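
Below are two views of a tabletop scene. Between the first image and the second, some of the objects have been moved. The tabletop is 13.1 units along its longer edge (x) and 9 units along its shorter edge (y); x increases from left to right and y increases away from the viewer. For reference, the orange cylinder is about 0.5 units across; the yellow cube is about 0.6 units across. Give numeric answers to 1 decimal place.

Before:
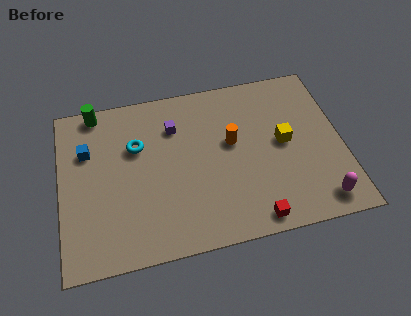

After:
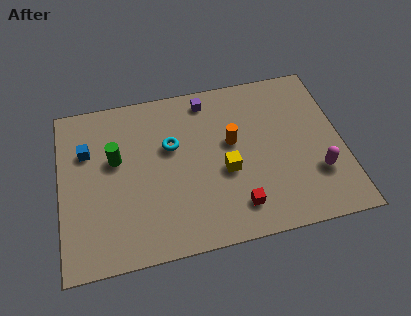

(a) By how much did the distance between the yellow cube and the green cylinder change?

-4.0

The distance was about 9.3 in the first image and 5.3 in the second, so they moved 4.0 units closer together.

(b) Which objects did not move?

the blue cube and the orange cylinder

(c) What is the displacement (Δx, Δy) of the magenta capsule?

(0.0, 1.5)

The magenta capsule started near (11.8, 1.2) and ended near (11.8, 2.7).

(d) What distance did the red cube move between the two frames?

1.1

From (8.7, 0.9) to (8.0, 1.7), the red cube covered √(0.7² + 0.8²) ≈ 1.1 units.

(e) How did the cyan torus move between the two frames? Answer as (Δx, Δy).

(1.6, -0.3)

The cyan torus was at about (3.6, 5.9) and moved to about (5.2, 5.6).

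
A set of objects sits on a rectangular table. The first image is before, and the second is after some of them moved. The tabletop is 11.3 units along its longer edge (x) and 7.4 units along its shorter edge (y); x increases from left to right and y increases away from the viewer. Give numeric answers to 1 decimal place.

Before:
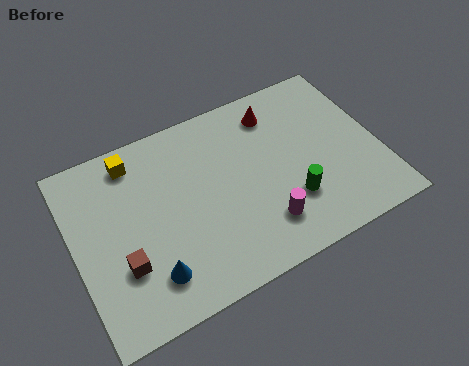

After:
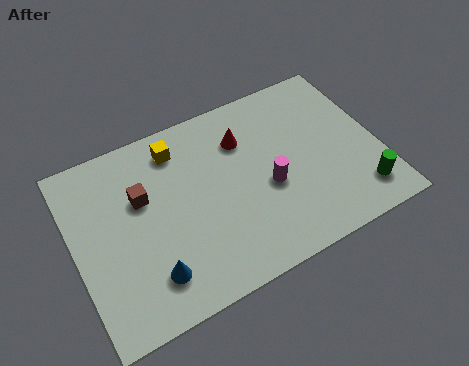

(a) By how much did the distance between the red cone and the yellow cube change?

-2.8

The distance was about 5.3 in the first image and 2.5 in the second, so they moved 2.8 units closer together.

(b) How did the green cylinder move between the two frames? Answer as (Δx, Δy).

(2.5, -0.8)

The green cylinder was at about (7.8, 2.2) and moved to about (10.3, 1.4).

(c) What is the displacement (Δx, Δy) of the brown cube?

(1.0, 2.3)

The brown cube started near (1.6, 2.4) and ended near (2.6, 4.7).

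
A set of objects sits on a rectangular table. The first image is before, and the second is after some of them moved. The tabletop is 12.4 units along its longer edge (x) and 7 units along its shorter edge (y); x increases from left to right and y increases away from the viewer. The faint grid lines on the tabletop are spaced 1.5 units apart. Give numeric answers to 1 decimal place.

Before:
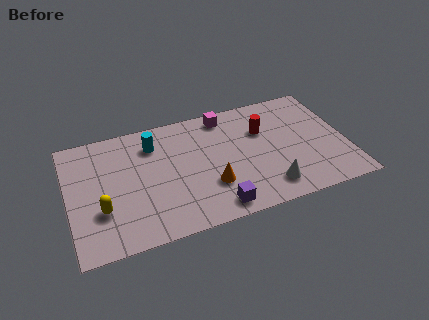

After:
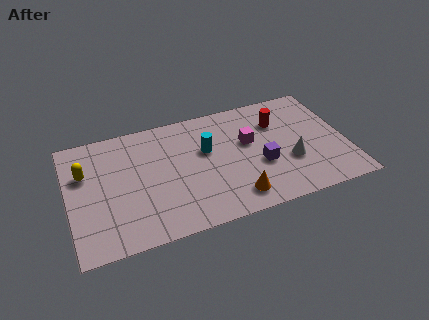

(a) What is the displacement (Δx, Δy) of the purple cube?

(2.2, 1.8)

From the two frames, the purple cube sits at roughly (6.3, 0.9) before and (8.5, 2.7) after.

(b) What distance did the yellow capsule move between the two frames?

2.4

From (1.4, 2.3) to (0.8, 4.6), the yellow capsule covered √(0.6² + 2.3²) ≈ 2.4 units.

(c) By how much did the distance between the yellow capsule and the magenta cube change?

+0.4

The distance was about 6.9 in the first image and 7.3 in the second, so they moved 0.4 units further apart.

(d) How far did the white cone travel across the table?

1.6

The white cone was near (8.7, 1.3) before and (9.8, 2.5) after, so it travelled √(1.1² + 1.2²) ≈ 1.6 units.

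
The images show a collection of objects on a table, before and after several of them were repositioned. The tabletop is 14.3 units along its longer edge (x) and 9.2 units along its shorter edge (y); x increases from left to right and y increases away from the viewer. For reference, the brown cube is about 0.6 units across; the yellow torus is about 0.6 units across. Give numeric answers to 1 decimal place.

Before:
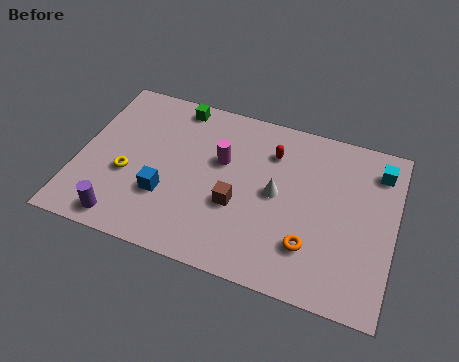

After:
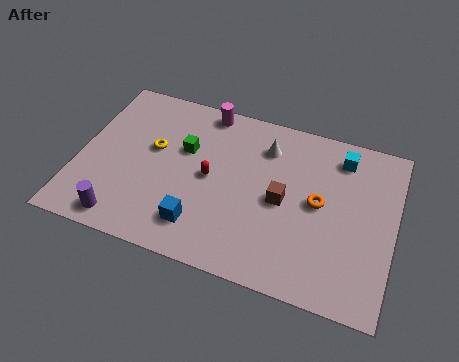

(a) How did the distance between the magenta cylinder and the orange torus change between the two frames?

+1.1

The distance was about 5.4 in the first image and 6.5 in the second, so they moved 1.1 units further apart.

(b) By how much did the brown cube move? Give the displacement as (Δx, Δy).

(2.0, 0.9)

From the two frames, the brown cube sits at roughly (7.3, 3.5) before and (9.3, 4.4) after.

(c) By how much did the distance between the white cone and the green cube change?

-2.2

The distance was about 6.0 in the first image and 3.8 in the second, so they moved 2.2 units closer together.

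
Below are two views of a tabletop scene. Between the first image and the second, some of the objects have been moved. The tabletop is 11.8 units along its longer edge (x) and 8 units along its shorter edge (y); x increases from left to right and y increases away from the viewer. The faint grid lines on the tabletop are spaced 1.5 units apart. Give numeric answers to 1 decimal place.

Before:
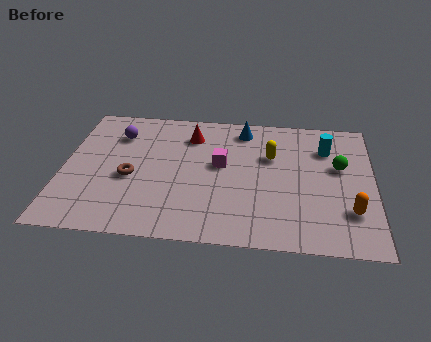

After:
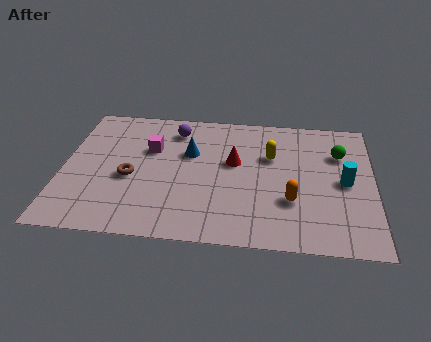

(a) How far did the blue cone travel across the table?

2.6

From (6.8, 6.8) to (4.8, 5.1), the blue cone covered √(2.0² + 1.7²) ≈ 2.6 units.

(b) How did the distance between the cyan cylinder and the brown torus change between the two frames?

+0.3

Before: roughly 7.8 units apart; after: 8.1. That's 0.3 units further apart.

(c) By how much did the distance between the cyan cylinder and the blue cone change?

+2.7

Before: roughly 3.3 units apart; after: 6.0. That's 2.7 units further apart.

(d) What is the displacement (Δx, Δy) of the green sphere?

(0.0, 0.8)

From the two frames, the green sphere sits at roughly (10.5, 4.8) before and (10.5, 5.6) after.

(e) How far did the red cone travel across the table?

2.3

From (4.8, 6.2) to (6.5, 4.7), the red cone covered √(1.7² + 1.5²) ≈ 2.3 units.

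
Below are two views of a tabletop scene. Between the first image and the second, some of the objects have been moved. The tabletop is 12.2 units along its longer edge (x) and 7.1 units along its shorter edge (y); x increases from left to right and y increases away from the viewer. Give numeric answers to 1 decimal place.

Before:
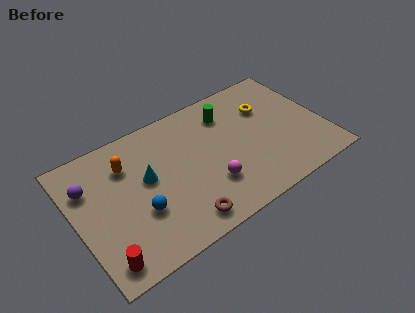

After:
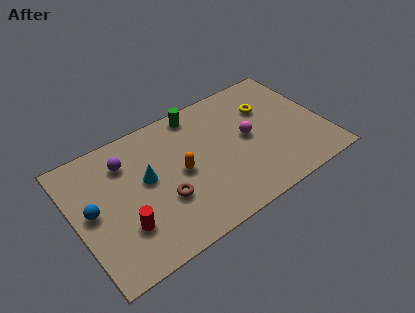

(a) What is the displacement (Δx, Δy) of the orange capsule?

(2.4, -1.7)

The orange capsule was at about (2.7, 5.2) and moved to about (5.1, 3.5).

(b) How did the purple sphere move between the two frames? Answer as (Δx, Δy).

(1.9, 0.4)

The purple sphere started near (0.8, 5.0) and ended near (2.7, 5.4).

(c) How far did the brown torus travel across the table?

1.6

From (4.7, 1.0) to (4.1, 2.5), the brown torus covered √(0.6² + 1.5²) ≈ 1.6 units.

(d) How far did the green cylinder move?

1.6

The green cylinder moved from about (7.8, 5.5) to (6.4, 6.3), a distance of √(1.4² + 0.8²) ≈ 1.6.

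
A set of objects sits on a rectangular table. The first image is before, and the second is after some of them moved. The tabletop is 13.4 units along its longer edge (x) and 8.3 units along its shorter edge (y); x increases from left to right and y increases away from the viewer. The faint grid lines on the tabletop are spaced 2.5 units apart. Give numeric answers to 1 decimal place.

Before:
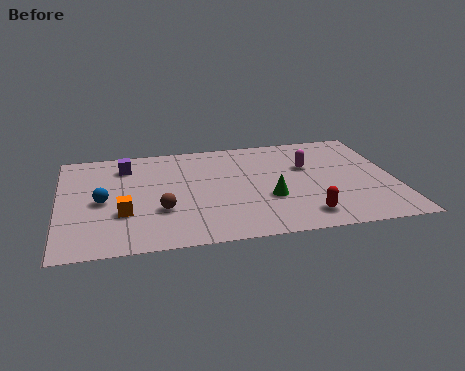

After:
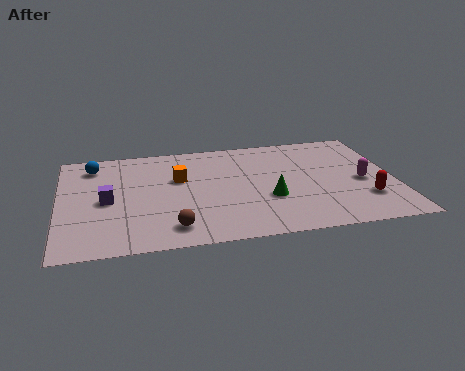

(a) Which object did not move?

the green cone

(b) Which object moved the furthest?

the orange cube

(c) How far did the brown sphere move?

1.5

The brown sphere moved from about (4.0, 2.8) to (4.4, 1.4), a distance of √(0.4² + 1.4²) ≈ 1.5.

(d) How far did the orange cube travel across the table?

3.3

The orange cube moved from about (2.5, 2.8) to (4.8, 5.2), a distance of √(2.3² + 2.4²) ≈ 3.3.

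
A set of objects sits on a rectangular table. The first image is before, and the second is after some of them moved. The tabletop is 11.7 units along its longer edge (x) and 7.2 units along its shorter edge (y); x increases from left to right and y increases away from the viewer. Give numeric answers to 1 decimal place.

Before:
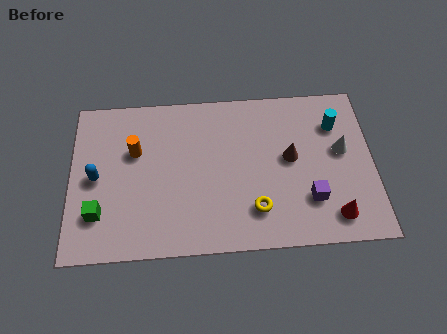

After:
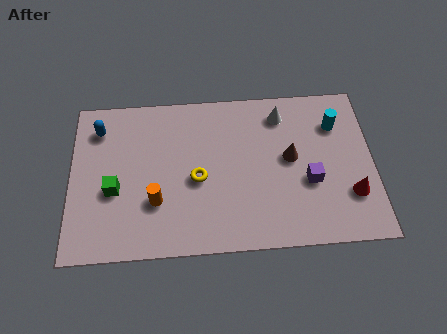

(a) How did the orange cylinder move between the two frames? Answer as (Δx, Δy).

(0.8, -2.3)

From the two frames, the orange cylinder sits at roughly (2.5, 4.6) before and (3.3, 2.3) after.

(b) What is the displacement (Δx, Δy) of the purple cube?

(0.0, 0.8)

The purple cube started near (9.2, 2.0) and ended near (9.2, 2.8).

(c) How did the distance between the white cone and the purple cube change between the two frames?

+0.8

The distance was about 2.5 in the first image and 3.3 in the second, so they moved 0.8 units further apart.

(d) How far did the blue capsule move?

2.2

The blue capsule moved from about (1.0, 3.5) to (1.1, 5.7), a distance of √(0.1² + 2.2²) ≈ 2.2.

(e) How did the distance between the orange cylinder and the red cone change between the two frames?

-0.8

The distance was about 8.3 in the first image and 7.5 in the second, so they moved 0.8 units closer together.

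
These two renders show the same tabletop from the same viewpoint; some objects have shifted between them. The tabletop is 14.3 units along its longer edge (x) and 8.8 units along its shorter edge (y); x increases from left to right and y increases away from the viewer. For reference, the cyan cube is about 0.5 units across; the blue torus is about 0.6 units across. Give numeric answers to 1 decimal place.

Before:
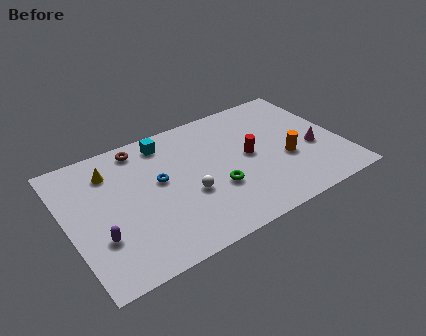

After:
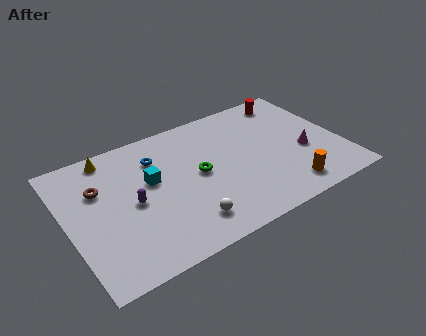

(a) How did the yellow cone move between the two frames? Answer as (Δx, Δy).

(0.1, 1.0)

The yellow cone was at about (2.5, 6.8) and moved to about (2.6, 7.8).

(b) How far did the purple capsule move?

2.4

From (1.4, 2.8) to (3.3, 4.2), the purple capsule covered √(1.9² + 1.4²) ≈ 2.4 units.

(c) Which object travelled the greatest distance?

the red cylinder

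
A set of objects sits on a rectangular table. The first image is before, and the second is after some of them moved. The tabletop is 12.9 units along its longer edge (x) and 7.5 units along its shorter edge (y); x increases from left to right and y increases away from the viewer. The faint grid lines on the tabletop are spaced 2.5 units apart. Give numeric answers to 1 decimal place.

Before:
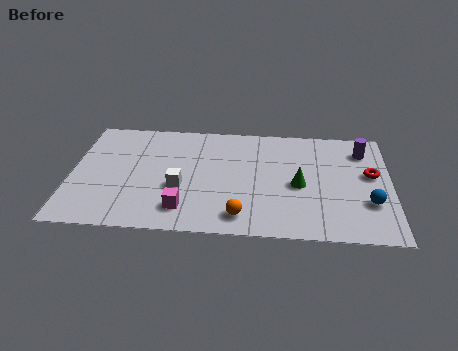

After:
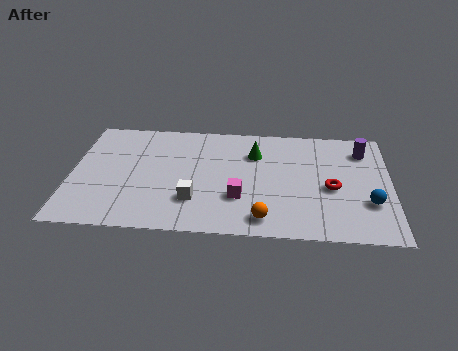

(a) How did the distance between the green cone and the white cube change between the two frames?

-0.7

They were about 4.8 units apart before and 4.1 after — 0.7 units closer together.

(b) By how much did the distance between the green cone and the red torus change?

+0.7

The distance was about 3.0 in the first image and 3.7 in the second, so they moved 0.7 units further apart.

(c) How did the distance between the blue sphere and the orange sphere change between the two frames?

-0.8

Before: roughly 5.2 units apart; after: 4.4. That's 0.8 units closer together.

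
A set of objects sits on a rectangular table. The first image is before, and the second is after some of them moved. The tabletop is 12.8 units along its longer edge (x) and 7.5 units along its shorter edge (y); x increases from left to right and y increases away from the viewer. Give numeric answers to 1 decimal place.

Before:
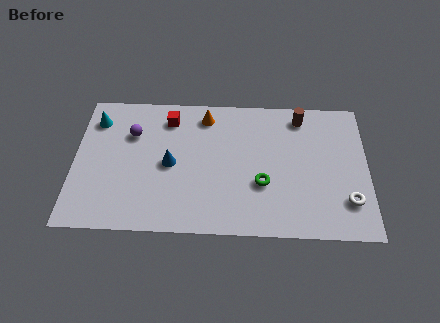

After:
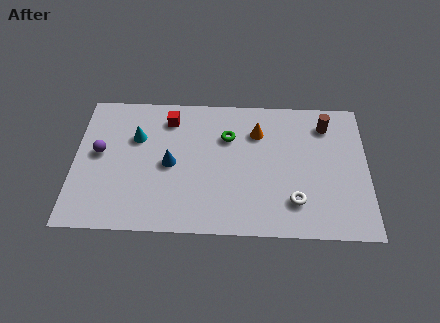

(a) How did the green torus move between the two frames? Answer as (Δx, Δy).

(-1.5, 2.5)

The green torus started near (8.2, 2.7) and ended near (6.7, 5.2).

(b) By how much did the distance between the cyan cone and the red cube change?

-1.4

They were about 3.2 units apart before and 1.8 after — 1.4 units closer together.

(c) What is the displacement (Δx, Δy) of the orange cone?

(2.3, -0.8)

From the two frames, the orange cone sits at roughly (5.7, 6.3) before and (8.0, 5.5) after.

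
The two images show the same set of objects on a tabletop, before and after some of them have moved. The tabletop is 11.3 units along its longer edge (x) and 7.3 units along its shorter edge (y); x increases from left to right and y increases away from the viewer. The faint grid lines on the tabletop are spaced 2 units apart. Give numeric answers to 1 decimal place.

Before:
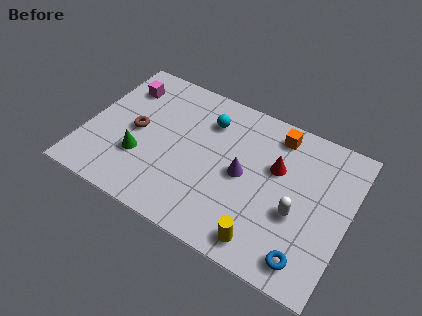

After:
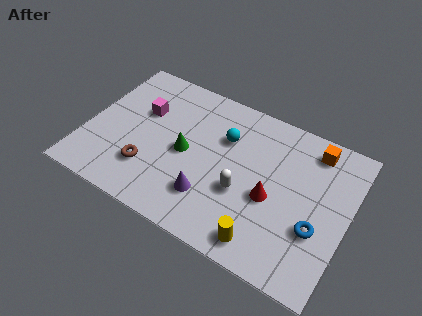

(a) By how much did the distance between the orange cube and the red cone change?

+1.8

The distance was about 1.6 in the first image and 3.4 in the second, so they moved 1.8 units further apart.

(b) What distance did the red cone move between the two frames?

1.5

From (8.1, 4.6) to (8.1, 3.1), the red cone covered √(0.0² + 1.5²) ≈ 1.5 units.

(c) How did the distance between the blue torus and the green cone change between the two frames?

-1.6

They were about 7.5 units apart before and 5.9 after — 1.6 units closer together.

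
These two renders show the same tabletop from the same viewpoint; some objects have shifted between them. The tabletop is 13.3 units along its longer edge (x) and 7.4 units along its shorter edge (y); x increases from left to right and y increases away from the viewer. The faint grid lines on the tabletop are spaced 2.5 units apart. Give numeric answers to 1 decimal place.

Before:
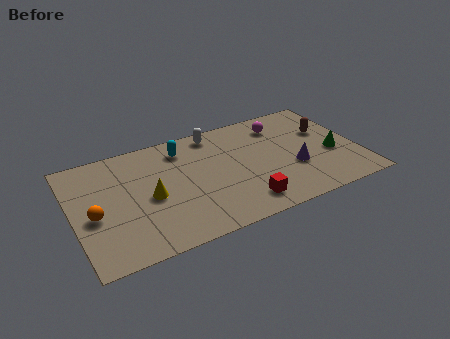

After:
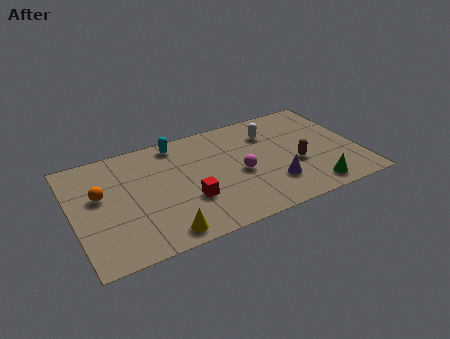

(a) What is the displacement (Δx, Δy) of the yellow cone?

(0.3, -2.5)

From the two frames, the yellow cone sits at roughly (3.5, 3.4) before and (3.8, 0.9) after.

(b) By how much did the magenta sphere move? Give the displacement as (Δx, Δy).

(-2.3, -2.6)

The magenta sphere started near (10.0, 5.9) and ended near (7.7, 3.3).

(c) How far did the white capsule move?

2.7

From (6.9, 6.5) to (9.4, 5.5), the white capsule covered √(2.5² + 1.0²) ≈ 2.7 units.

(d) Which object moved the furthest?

the magenta sphere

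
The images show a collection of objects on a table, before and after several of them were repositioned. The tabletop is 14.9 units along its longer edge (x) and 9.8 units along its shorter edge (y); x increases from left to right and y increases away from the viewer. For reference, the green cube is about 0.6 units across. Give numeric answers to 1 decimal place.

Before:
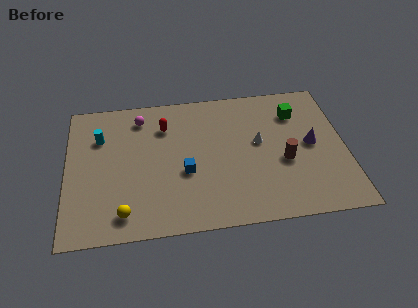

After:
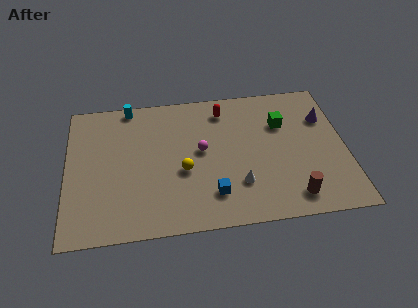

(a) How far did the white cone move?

3.0

The white cone was near (10.3, 5.5) before and (9.1, 2.7) after, so it travelled √(1.2² + 2.8²) ≈ 3.0 units.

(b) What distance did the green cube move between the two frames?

1.1

The green cube was near (12.4, 7.4) before and (11.6, 6.7) after, so it travelled √(0.8² + 0.7²) ≈ 1.1 units.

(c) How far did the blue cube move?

2.2

The blue cube was near (6.3, 3.9) before and (7.7, 2.2) after, so it travelled √(1.4² + 1.7²) ≈ 2.2 units.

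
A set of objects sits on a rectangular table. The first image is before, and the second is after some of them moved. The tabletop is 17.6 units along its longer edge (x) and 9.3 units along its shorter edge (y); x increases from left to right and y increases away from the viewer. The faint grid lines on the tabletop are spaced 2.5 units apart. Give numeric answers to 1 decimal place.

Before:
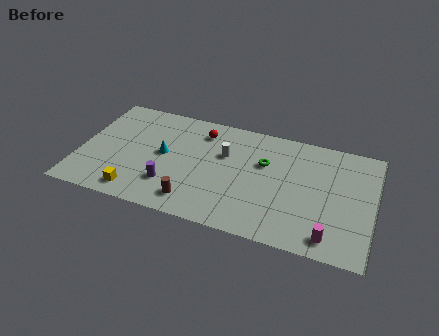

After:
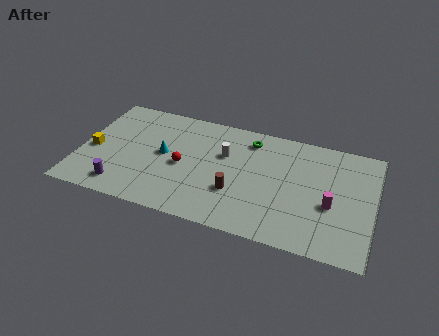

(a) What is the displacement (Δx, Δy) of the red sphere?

(-0.9, -3.2)

From the two frames, the red sphere sits at roughly (7.1, 7.5) before and (6.2, 4.3) after.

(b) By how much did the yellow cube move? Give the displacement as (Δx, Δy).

(-2.9, 2.8)

From the two frames, the yellow cube sits at roughly (3.7, 1.3) before and (0.8, 4.1) after.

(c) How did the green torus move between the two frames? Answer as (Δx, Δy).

(-1.0, 1.7)

The green torus started near (11.0, 6.0) and ended near (10.0, 7.7).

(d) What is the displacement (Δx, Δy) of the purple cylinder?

(-2.8, -1.0)

The purple cylinder started near (5.6, 2.5) and ended near (2.8, 1.5).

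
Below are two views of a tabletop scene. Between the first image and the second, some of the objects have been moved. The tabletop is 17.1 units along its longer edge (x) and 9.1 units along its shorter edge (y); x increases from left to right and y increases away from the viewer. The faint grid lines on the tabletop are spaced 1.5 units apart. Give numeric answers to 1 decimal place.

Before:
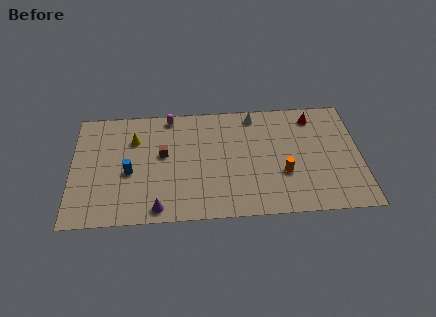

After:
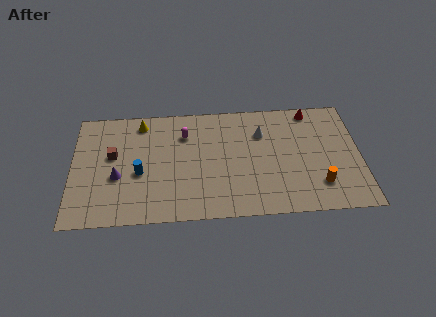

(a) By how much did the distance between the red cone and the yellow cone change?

-0.6

The distance was about 10.8 in the first image and 10.2 in the second, so they moved 0.6 units closer together.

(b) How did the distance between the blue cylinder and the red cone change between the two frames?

-0.4

The distance was about 11.6 in the first image and 11.2 in the second, so they moved 0.4 units closer together.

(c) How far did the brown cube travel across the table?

3.0

From (5.4, 5.2) to (2.4, 5.3), the brown cube covered √(3.0² + 0.1²) ≈ 3.0 units.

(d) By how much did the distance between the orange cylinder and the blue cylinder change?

+1.6

They were about 9.1 units apart before and 10.7 after — 1.6 units further apart.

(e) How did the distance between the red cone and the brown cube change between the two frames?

+2.9

Before: roughly 9.3 units apart; after: 12.2. That's 2.9 units further apart.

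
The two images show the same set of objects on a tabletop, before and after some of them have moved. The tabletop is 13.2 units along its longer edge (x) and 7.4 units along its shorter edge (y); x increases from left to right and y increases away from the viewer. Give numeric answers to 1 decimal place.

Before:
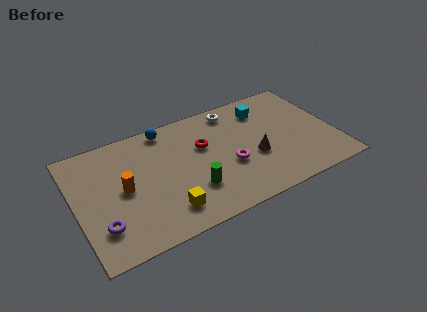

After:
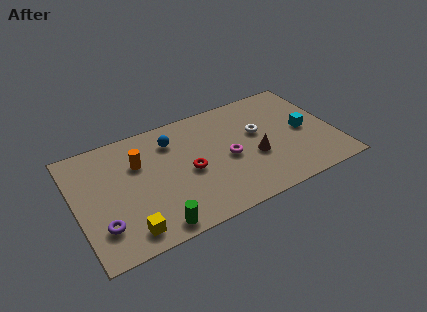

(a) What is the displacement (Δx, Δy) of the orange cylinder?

(0.9, 1.3)

From the two frames, the orange cylinder sits at roughly (2.4, 3.7) before and (3.3, 5.0) after.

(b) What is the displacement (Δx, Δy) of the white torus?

(1.0, -2.0)

The white torus started near (8.4, 6.4) and ended near (9.4, 4.4).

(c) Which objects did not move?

the purple torus and the brown cone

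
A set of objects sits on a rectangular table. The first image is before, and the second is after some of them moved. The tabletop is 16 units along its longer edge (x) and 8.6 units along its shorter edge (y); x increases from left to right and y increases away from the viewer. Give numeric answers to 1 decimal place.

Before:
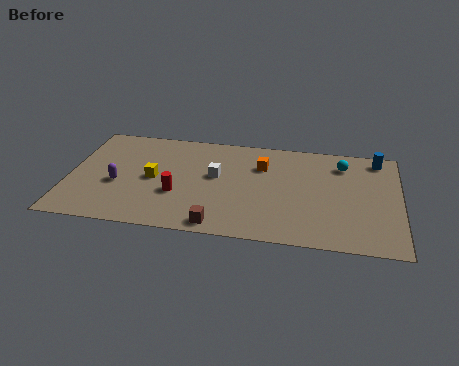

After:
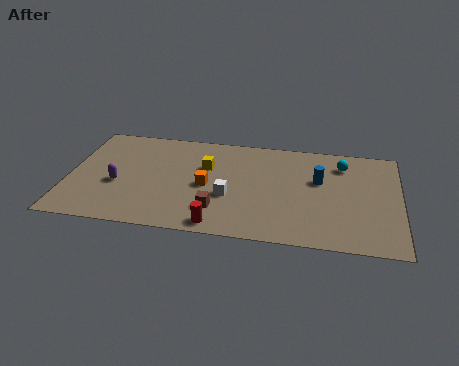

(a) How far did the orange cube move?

3.3

The orange cube moved from about (9.3, 6.1) to (6.7, 4.0), a distance of √(2.6² + 2.1²) ≈ 3.3.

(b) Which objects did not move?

the purple capsule and the cyan sphere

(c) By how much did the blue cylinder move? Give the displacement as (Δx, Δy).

(-2.8, -2.2)

The blue cylinder started near (14.9, 7.5) and ended near (12.1, 5.3).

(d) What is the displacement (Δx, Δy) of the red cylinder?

(2.1, -2.2)

From the two frames, the red cylinder sits at roughly (5.3, 3.1) before and (7.4, 0.9) after.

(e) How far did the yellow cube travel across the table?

2.9

The yellow cube was near (4.1, 4.2) before and (6.6, 5.6) after, so it travelled √(2.5² + 1.4²) ≈ 2.9 units.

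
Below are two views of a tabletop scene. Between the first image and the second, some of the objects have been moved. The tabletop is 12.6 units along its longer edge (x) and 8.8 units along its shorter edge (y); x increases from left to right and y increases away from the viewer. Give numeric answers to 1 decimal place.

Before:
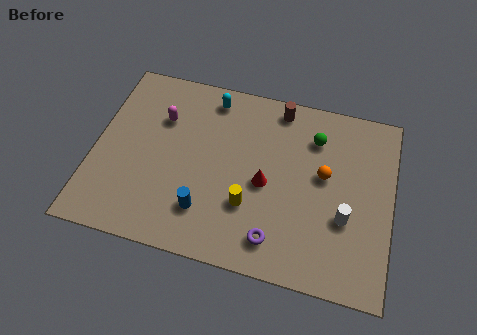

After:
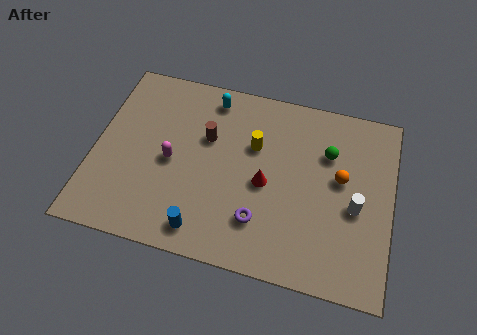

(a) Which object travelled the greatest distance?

the brown cylinder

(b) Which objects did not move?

the cyan capsule and the red cone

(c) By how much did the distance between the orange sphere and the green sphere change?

-0.5

Before: roughly 1.8 units apart; after: 1.3. That's 0.5 units closer together.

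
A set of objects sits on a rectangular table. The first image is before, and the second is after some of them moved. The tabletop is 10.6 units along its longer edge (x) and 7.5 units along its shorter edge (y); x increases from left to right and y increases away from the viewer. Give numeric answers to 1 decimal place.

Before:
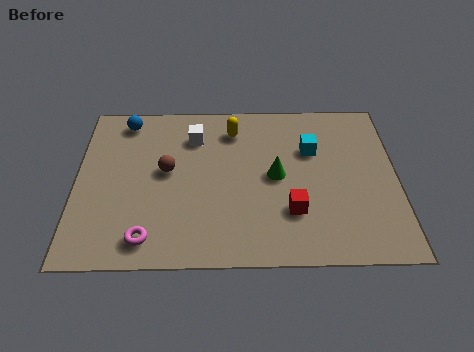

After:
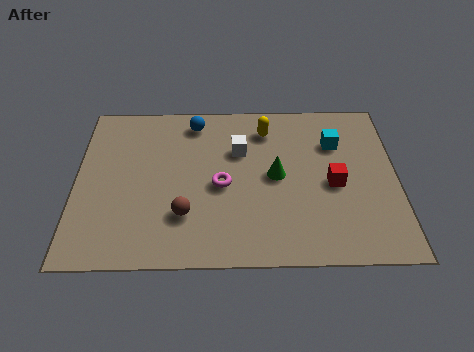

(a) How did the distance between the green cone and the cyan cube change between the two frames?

+0.8

Before: roughly 1.7 units apart; after: 2.5. That's 0.8 units further apart.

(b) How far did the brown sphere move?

2.1

The brown sphere was near (3.0, 4.1) before and (3.6, 2.1) after, so it travelled √(0.6² + 2.0²) ≈ 2.1 units.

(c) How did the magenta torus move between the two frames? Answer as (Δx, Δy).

(2.4, 2.3)

The magenta torus started near (2.4, 1.1) and ended near (4.8, 3.4).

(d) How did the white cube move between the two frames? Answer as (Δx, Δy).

(1.5, -0.7)

The white cube was at about (3.9, 5.7) and moved to about (5.4, 5.0).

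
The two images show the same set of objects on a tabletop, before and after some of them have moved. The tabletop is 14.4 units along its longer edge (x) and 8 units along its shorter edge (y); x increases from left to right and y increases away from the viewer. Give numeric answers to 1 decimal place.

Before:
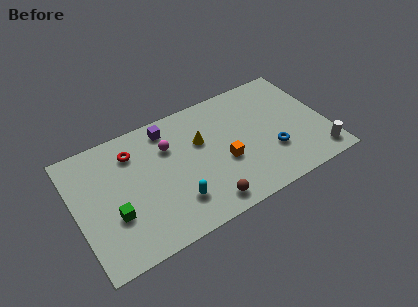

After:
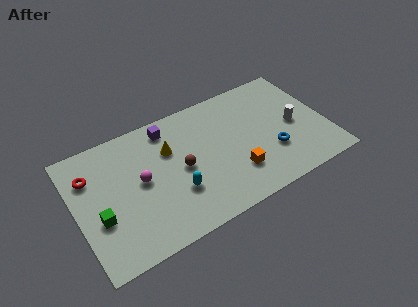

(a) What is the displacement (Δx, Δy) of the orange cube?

(0.5, -1.0)

From the two frames, the orange cube sits at roughly (8.4, 3.2) before and (8.9, 2.2) after.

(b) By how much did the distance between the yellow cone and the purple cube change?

-1.0

Before: roughly 2.4 units apart; after: 1.4. That's 1.0 units closer together.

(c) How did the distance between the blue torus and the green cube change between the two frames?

+0.8

The distance was about 9.1 in the first image and 9.9 in the second, so they moved 0.8 units further apart.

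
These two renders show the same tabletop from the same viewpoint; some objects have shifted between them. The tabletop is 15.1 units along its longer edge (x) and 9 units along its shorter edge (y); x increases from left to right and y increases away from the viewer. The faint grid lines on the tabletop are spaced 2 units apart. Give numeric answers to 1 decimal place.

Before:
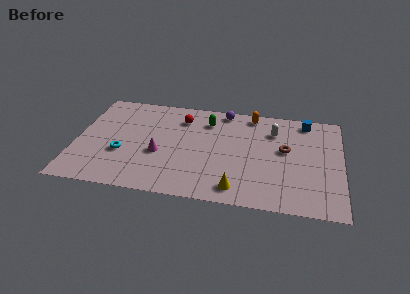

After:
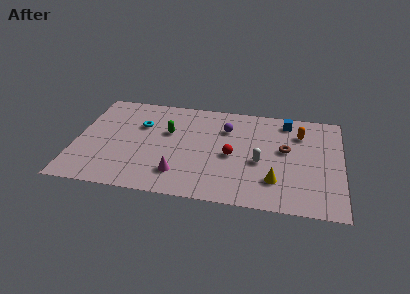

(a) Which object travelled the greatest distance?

the red sphere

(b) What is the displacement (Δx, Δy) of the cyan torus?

(0.9, 2.7)

The cyan torus started near (2.7, 3.3) and ended near (3.6, 6.0).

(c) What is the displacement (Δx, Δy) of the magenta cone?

(1.2, -1.6)

The magenta cone was at about (4.8, 3.6) and moved to about (6.0, 2.0).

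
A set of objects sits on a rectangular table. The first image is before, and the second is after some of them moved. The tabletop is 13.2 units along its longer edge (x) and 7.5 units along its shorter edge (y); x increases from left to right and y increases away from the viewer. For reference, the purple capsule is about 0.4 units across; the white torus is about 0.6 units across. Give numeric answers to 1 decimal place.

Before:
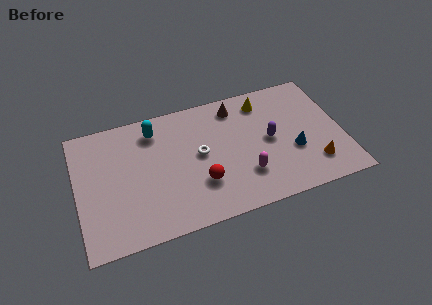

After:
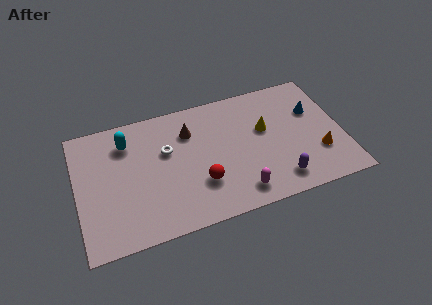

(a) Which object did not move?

the red sphere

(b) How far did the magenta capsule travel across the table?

1.0

From (8.2, 2.1) to (7.8, 1.2), the magenta capsule covered √(0.4² + 0.9²) ≈ 1.0 units.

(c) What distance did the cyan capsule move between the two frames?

1.4

The cyan capsule was near (4.0, 6.1) before and (2.6, 5.8) after, so it travelled √(1.4² + 0.3²) ≈ 1.4 units.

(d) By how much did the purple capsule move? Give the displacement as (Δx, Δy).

(0.2, -2.5)

The purple capsule started near (9.6, 3.8) and ended near (9.8, 1.3).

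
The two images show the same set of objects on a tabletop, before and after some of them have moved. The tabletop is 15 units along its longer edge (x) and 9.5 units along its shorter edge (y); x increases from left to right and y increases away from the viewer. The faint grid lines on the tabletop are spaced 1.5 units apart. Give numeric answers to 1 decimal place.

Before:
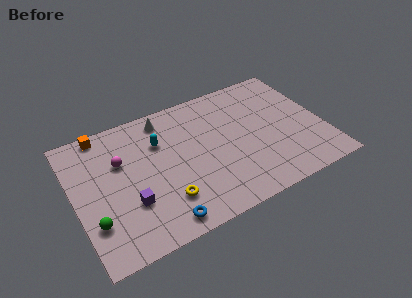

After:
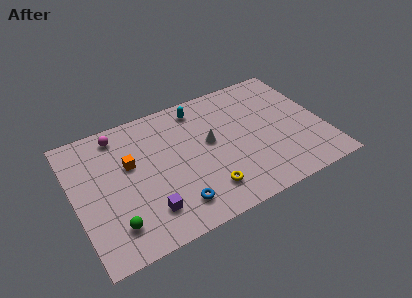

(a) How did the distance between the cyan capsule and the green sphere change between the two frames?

+2.6

The distance was about 5.9 in the first image and 8.5 in the second, so they moved 2.6 units further apart.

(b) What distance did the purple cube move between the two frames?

1.3

The purple cube was near (3.1, 3.1) before and (4.0, 2.1) after, so it travelled √(0.9² + 1.0²) ≈ 1.3 units.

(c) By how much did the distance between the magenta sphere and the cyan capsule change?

+2.5

Before: roughly 2.4 units apart; after: 4.9. That's 2.5 units further apart.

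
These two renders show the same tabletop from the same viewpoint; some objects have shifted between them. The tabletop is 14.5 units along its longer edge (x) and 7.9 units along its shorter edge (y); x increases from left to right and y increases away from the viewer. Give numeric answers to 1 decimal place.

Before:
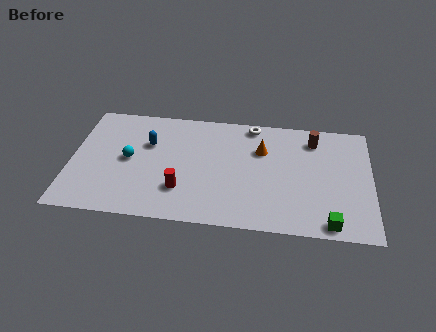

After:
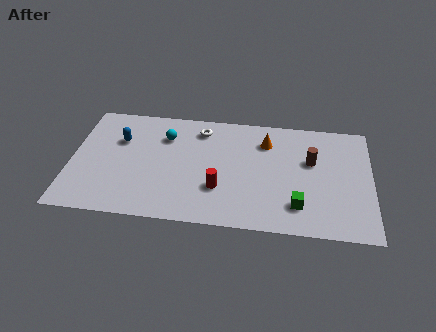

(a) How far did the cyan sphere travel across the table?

2.5

The cyan sphere was near (2.8, 4.0) before and (4.5, 5.8) after, so it travelled √(1.7² + 1.8²) ≈ 2.5 units.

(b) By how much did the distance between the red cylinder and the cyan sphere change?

+1.1

They were about 3.2 units apart before and 4.3 after — 1.1 units further apart.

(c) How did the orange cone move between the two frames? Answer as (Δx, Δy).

(0.2, 0.6)

From the two frames, the orange cone sits at roughly (9.2, 5.4) before and (9.4, 6.0) after.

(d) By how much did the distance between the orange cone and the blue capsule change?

+1.6

They were about 5.5 units apart before and 7.1 after — 1.6 units further apart.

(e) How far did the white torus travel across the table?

2.6

The white torus moved from about (8.7, 7.1) to (6.2, 6.5), a distance of √(2.5² + 0.6²) ≈ 2.6.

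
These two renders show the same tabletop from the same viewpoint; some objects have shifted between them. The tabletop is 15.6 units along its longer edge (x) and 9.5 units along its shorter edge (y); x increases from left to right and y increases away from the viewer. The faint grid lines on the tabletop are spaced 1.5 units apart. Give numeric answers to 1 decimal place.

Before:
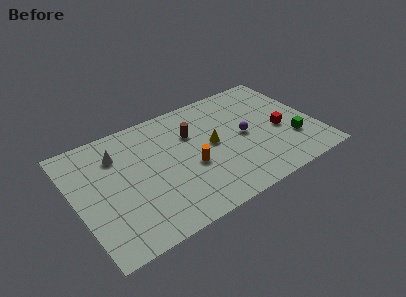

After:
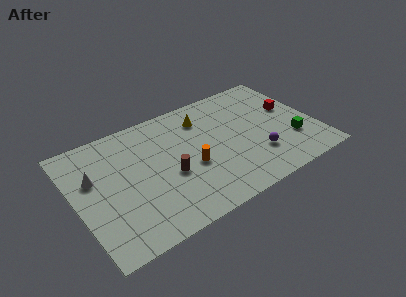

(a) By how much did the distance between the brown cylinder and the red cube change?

+2.6

Before: roughly 6.0 units apart; after: 8.6. That's 2.6 units further apart.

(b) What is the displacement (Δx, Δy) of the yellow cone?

(-0.2, 2.4)

The yellow cone was at about (8.9, 5.0) and moved to about (8.7, 7.4).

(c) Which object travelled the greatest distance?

the brown cylinder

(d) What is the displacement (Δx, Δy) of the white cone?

(-1.7, -1.1)

The white cone was at about (3.0, 7.1) and moved to about (1.3, 6.0).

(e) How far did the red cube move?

1.8

The red cube was near (13.3, 4.1) before and (14.3, 5.6) after, so it travelled √(1.0² + 1.5²) ≈ 1.8 units.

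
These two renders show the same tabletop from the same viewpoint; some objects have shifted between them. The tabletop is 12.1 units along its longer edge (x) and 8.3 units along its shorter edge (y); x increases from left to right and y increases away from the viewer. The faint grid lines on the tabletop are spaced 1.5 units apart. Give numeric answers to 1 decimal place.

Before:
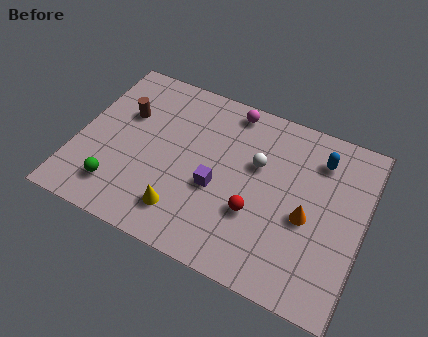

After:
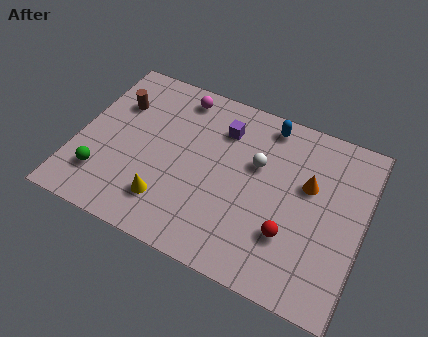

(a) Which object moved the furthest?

the purple cube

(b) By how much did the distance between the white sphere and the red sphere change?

+0.9

Before: roughly 2.3 units apart; after: 3.2. That's 0.9 units further apart.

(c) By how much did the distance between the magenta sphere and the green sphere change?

-1.2

They were about 7.0 units apart before and 5.8 after — 1.2 units closer together.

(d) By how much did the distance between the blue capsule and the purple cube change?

-3.0

They were about 5.1 units apart before and 2.1 after — 3.0 units closer together.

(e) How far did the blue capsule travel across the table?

2.4

The blue capsule was near (10.0, 6.5) before and (7.7, 7.3) after, so it travelled √(2.3² + 0.8²) ≈ 2.4 units.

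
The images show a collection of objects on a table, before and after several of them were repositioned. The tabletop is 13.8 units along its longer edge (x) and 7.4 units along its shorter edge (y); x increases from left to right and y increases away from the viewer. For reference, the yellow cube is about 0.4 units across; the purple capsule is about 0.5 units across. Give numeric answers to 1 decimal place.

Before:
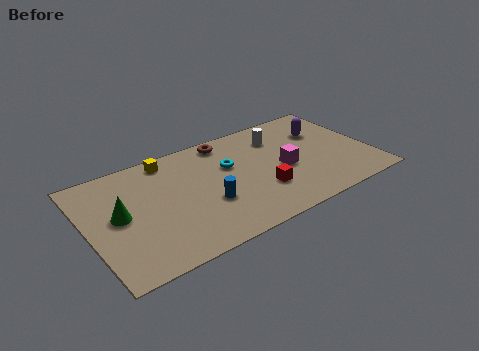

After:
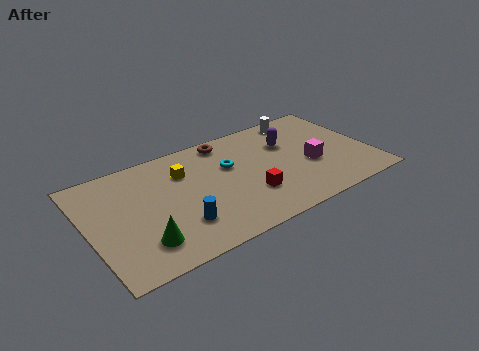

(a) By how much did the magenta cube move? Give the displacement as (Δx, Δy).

(1.3, -0.3)

The magenta cube started near (9.5, 3.3) and ended near (10.8, 3.0).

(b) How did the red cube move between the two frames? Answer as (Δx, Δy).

(-0.6, 0.0)

The red cube started near (8.2, 2.3) and ended near (7.6, 2.3).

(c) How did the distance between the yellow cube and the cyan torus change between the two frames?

-1.0

They were about 3.3 units apart before and 2.3 after — 1.0 units closer together.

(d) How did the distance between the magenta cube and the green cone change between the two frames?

+0.6

Before: roughly 8.0 units apart; after: 8.6. That's 0.6 units further apart.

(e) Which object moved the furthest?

the green cone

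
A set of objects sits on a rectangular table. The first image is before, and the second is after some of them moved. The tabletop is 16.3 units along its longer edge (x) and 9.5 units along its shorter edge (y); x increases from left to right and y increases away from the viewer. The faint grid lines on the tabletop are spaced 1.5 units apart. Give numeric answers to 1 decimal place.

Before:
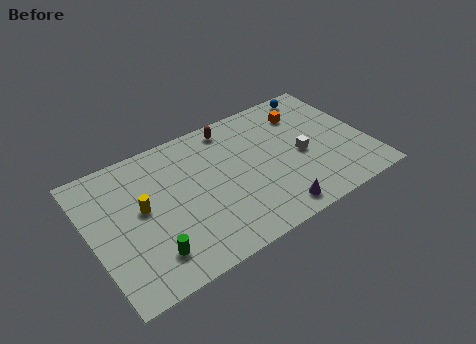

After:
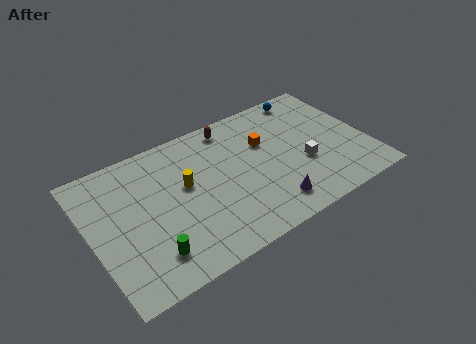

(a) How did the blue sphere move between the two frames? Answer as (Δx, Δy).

(-0.6, 0.0)

The blue sphere was at about (14.2, 8.5) and moved to about (13.6, 8.5).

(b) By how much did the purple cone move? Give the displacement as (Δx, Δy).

(-0.1, 0.5)

The purple cone started near (10.1, 1.2) and ended near (10.0, 1.7).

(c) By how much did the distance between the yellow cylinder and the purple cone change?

-2.3

Before: roughly 8.1 units apart; after: 5.8. That's 2.3 units closer together.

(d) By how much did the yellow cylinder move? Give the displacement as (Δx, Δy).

(2.6, 0.3)

The yellow cylinder started near (3.0, 5.2) and ended near (5.6, 5.5).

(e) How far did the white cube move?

0.7

The white cube was near (12.4, 4.3) before and (12.4, 3.6) after, so it travelled √(0.0² + 0.7²) ≈ 0.7 units.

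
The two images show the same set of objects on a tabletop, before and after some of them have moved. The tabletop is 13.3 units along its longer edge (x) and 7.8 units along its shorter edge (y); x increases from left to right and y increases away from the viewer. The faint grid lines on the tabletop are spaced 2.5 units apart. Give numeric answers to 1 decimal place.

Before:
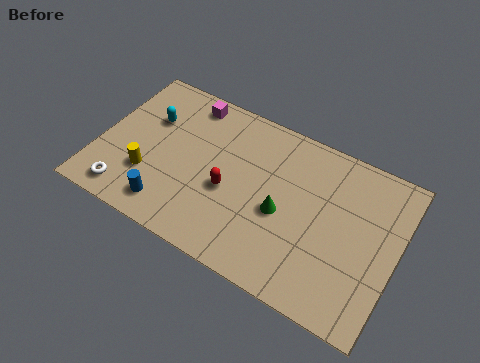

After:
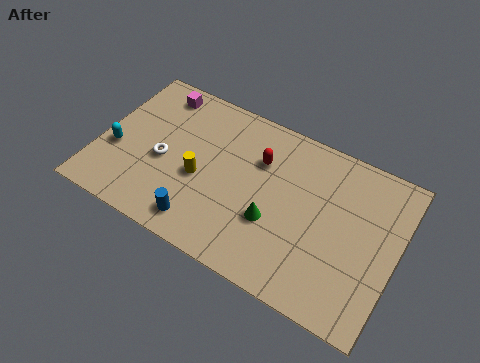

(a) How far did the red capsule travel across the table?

2.4

From (5.9, 3.3) to (7.0, 5.4), the red capsule covered √(1.1² + 2.1²) ≈ 2.4 units.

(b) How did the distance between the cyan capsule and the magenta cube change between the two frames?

+1.7

Before: roughly 2.2 units apart; after: 3.9. That's 1.7 units further apart.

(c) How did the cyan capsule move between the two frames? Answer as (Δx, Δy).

(-1.2, -2.2)

From the two frames, the cyan capsule sits at roughly (2.0, 5.2) before and (0.8, 3.0) after.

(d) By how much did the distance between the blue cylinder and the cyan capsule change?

+0.4

The distance was about 4.2 in the first image and 4.6 in the second, so they moved 0.4 units further apart.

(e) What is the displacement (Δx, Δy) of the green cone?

(-0.3, -0.6)

The green cone was at about (8.3, 3.4) and moved to about (8.0, 2.8).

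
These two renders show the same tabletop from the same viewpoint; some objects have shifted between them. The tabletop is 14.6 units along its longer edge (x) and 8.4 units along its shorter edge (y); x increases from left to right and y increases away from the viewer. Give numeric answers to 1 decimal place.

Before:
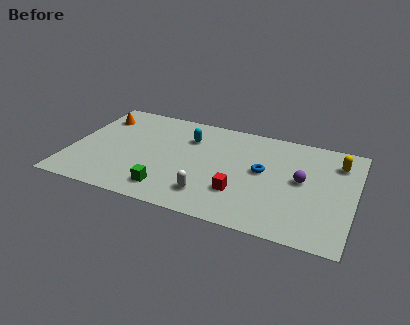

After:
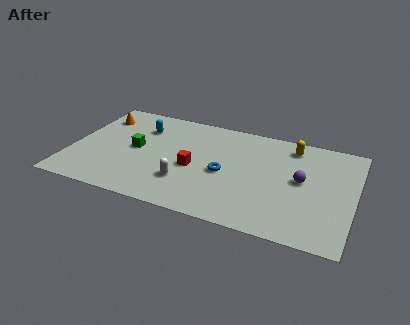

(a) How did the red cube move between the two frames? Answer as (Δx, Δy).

(-2.5, 1.2)

From the two frames, the red cube sits at roughly (8.9, 2.5) before and (6.4, 3.7) after.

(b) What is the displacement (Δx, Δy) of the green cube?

(-2.0, 2.8)

From the two frames, the green cube sits at roughly (5.3, 1.5) before and (3.3, 4.3) after.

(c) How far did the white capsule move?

1.4

From (7.4, 1.8) to (6.1, 2.4), the white capsule covered √(1.3² + 0.6²) ≈ 1.4 units.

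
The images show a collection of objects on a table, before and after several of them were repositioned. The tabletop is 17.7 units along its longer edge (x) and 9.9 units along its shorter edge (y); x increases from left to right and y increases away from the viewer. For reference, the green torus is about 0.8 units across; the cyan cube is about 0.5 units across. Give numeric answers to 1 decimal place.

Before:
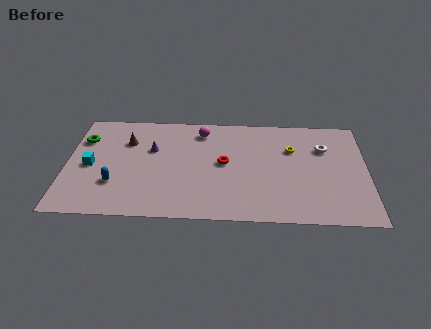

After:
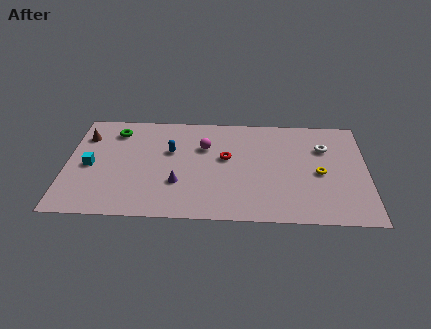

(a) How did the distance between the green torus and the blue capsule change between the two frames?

-0.8

The distance was about 4.6 in the first image and 3.8 in the second, so they moved 0.8 units closer together.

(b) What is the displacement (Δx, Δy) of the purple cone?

(1.6, -3.1)

The purple cone was at about (5.0, 6.3) and moved to about (6.6, 3.2).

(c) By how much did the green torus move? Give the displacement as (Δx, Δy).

(1.9, 0.9)

The green torus was at about (0.9, 7.1) and moved to about (2.8, 8.0).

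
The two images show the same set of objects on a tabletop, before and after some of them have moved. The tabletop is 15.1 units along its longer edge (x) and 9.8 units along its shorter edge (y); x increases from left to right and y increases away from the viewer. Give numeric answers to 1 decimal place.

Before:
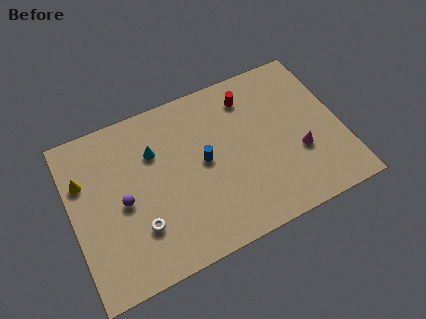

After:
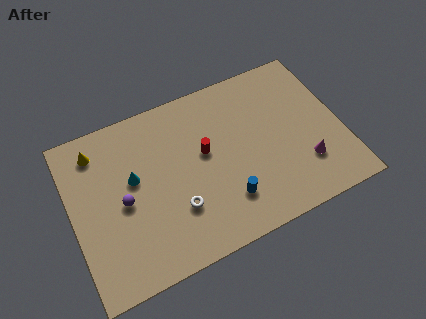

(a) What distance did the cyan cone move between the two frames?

1.7

The cyan cone moved from about (4.8, 6.8) to (3.5, 5.7), a distance of √(1.3² + 1.1²) ≈ 1.7.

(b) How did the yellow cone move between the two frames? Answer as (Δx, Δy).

(0.9, 1.4)

The yellow cone was at about (0.8, 6.7) and moved to about (1.7, 8.1).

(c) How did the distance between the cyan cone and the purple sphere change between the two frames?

-1.7

Before: roughly 3.0 units apart; after: 1.3. That's 1.7 units closer together.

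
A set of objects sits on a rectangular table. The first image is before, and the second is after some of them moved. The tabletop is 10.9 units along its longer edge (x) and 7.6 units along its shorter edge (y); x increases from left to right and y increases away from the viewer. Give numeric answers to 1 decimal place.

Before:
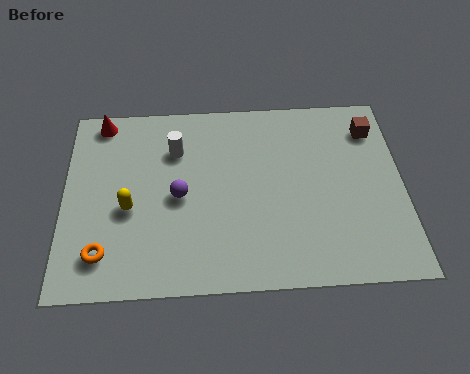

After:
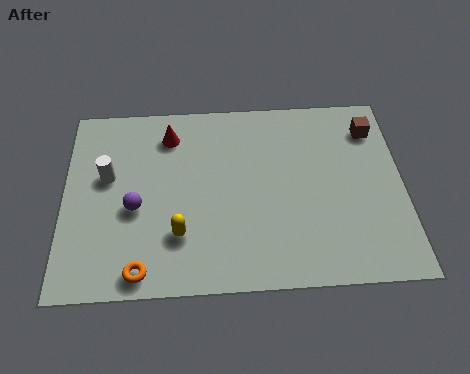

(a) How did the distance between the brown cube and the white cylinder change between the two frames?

+2.3

Before: roughly 6.4 units apart; after: 8.7. That's 2.3 units further apart.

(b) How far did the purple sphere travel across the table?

1.5

The purple sphere moved from about (3.7, 3.6) to (2.3, 3.2), a distance of √(1.4² + 0.4²) ≈ 1.5.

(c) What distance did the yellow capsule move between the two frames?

1.9

From (2.1, 3.2) to (3.7, 2.1), the yellow capsule covered √(1.6² + 1.1²) ≈ 1.9 units.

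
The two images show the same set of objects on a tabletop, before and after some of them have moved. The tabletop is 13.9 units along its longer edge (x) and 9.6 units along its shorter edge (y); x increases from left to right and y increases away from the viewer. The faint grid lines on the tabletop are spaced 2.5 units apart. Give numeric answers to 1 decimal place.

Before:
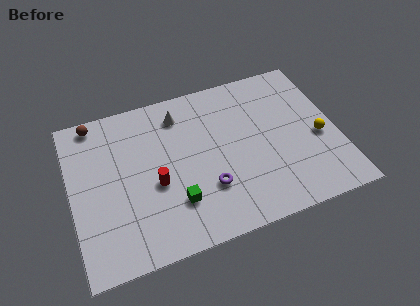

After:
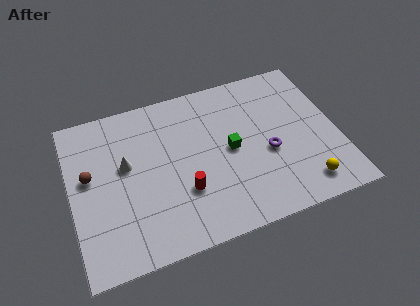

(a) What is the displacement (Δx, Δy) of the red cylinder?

(1.4, -0.9)

From the two frames, the red cylinder sits at roughly (4.3, 4.0) before and (5.7, 3.1) after.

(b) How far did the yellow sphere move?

2.8

The yellow sphere moved from about (12.9, 4.1) to (11.8, 1.5), a distance of √(1.1² + 2.6²) ≈ 2.8.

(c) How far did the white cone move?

3.7

The white cone was near (5.9, 7.8) before and (2.9, 5.6) after, so it travelled √(3.0² + 2.2²) ≈ 3.7 units.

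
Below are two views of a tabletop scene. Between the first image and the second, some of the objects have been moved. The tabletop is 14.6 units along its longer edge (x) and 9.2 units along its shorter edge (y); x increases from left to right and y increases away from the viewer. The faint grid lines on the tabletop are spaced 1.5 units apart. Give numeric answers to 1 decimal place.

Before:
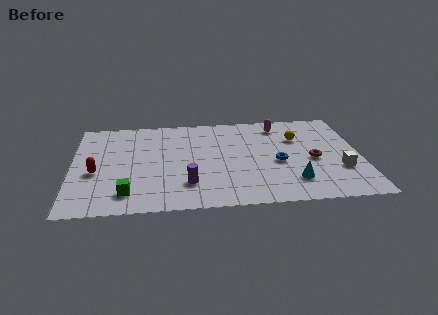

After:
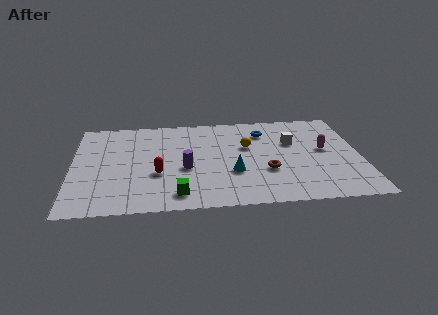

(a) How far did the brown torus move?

2.6

The brown torus was near (12.2, 4.1) before and (9.8, 3.2) after, so it travelled √(2.4² + 0.9²) ≈ 2.6 units.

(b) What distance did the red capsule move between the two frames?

3.1

From (1.2, 3.8) to (4.3, 3.4), the red capsule covered √(3.1² + 0.4²) ≈ 3.1 units.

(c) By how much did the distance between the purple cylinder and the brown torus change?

-2.5

The distance was about 6.6 in the first image and 4.1 in the second, so they moved 2.5 units closer together.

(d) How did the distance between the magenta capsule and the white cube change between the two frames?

-3.7

They were about 5.5 units apart before and 1.8 after — 3.7 units closer together.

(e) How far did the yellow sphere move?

2.7

The yellow sphere was near (11.5, 6.3) before and (8.9, 5.7) after, so it travelled √(2.6² + 0.6²) ≈ 2.7 units.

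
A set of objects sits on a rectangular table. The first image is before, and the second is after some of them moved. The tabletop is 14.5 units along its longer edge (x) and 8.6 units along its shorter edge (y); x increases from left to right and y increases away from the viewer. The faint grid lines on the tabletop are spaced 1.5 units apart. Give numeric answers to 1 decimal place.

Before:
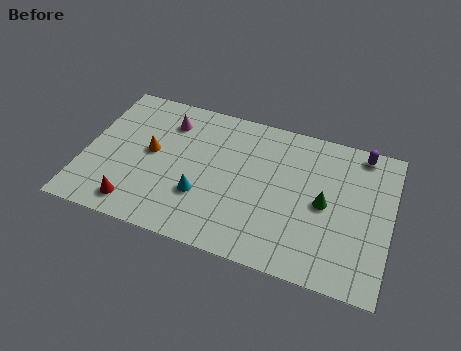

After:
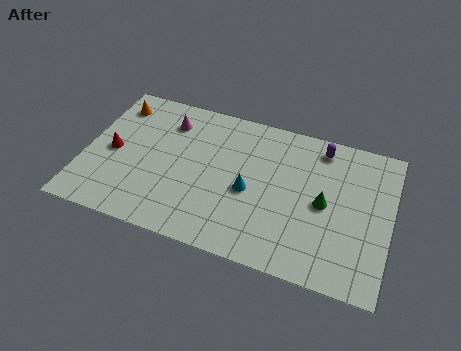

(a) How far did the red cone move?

3.1

From (2.7, 1.3) to (1.3, 4.1), the red cone covered √(1.4² + 2.8²) ≈ 3.1 units.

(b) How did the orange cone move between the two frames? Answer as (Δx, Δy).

(-2.0, 2.4)

The orange cone started near (3.1, 4.6) and ended near (1.1, 7.0).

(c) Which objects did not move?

the green cone and the magenta cone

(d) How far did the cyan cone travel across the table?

2.4

The cyan cone was near (5.7, 2.8) before and (7.9, 3.8) after, so it travelled √(2.2² + 1.0²) ≈ 2.4 units.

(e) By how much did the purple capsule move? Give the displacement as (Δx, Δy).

(-1.9, -0.3)

From the two frames, the purple capsule sits at roughly (12.9, 7.7) before and (11.0, 7.4) after.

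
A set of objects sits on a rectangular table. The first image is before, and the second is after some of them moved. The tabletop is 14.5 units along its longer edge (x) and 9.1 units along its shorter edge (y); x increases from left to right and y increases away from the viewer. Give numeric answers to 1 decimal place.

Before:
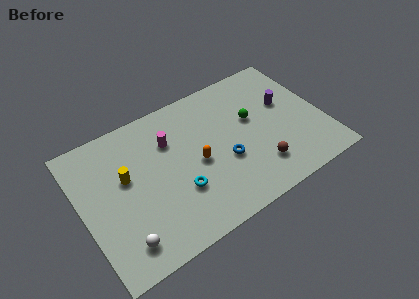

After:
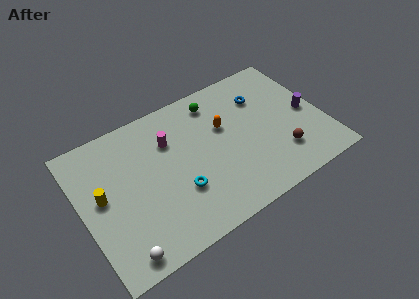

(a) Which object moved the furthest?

the blue torus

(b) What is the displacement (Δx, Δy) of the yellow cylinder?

(-1.5, -0.5)

The yellow cylinder was at about (2.7, 5.4) and moved to about (1.2, 4.9).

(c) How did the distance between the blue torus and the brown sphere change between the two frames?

+2.0

Before: roughly 2.3 units apart; after: 4.3. That's 2.0 units further apart.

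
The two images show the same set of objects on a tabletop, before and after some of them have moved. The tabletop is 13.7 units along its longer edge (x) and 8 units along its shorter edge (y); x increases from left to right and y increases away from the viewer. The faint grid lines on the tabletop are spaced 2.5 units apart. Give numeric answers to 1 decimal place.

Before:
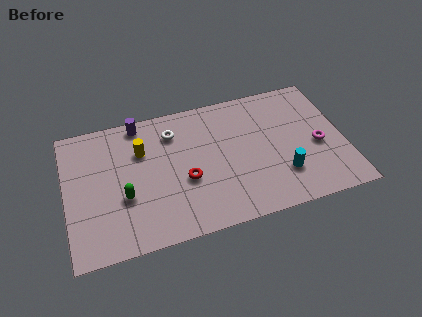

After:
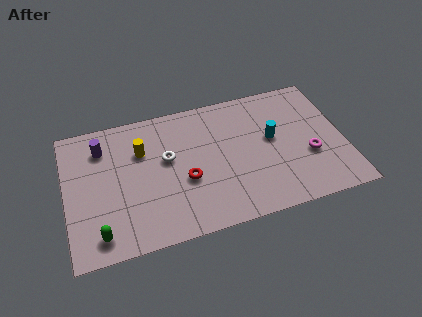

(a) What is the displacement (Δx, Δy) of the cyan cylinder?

(-0.3, 2.3)

The cyan cylinder started near (10.5, 2.2) and ended near (10.2, 4.5).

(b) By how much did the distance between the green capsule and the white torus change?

+0.8

They were about 4.1 units apart before and 4.9 after — 0.8 units further apart.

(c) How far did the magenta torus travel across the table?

0.7

From (12.4, 3.5) to (11.9, 3.0), the magenta torus covered √(0.5² + 0.5²) ≈ 0.7 units.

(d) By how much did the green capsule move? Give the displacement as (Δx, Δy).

(-1.3, -1.8)

From the two frames, the green capsule sits at roughly (2.8, 3.0) before and (1.5, 1.2) after.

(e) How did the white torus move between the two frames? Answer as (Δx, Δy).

(-0.4, -1.5)

From the two frames, the white torus sits at roughly (5.4, 6.2) before and (5.0, 4.7) after.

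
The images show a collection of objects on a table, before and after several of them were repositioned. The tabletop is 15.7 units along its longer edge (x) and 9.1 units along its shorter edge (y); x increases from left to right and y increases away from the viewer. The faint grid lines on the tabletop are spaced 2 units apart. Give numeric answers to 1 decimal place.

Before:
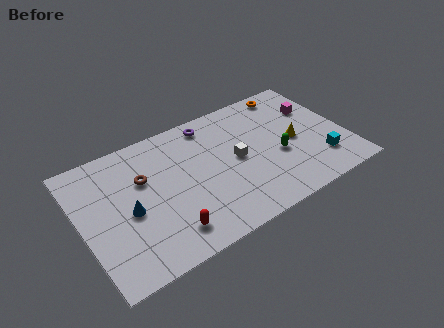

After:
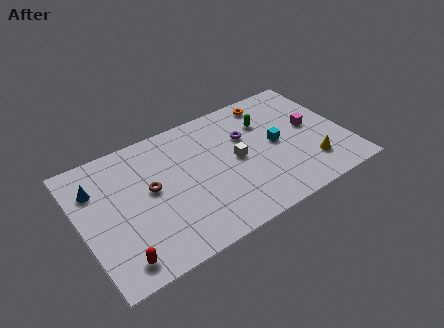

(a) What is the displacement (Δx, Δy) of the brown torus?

(0.3, -0.9)

From the two frames, the brown torus sits at roughly (3.8, 5.9) before and (4.1, 5.0) after.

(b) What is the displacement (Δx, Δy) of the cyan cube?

(-2.3, 2.4)

From the two frames, the cyan cube sits at roughly (13.9, 2.2) before and (11.6, 4.6) after.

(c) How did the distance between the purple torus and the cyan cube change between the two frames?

-6.0

They were about 8.1 units apart before and 2.1 after — 6.0 units closer together.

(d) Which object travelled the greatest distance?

the cyan cube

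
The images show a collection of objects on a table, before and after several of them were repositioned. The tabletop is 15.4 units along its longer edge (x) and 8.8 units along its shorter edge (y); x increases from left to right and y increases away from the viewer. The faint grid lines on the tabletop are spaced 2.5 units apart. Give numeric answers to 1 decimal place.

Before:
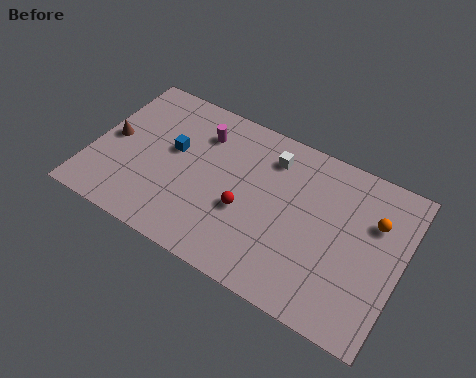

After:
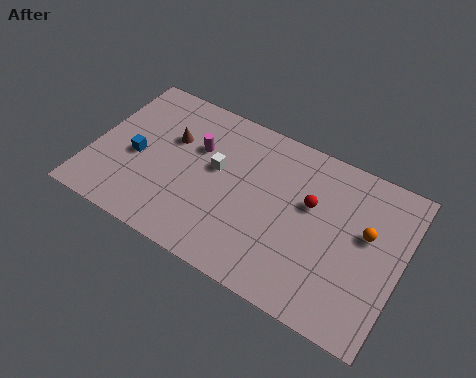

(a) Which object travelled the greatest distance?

the red sphere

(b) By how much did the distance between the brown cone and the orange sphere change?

-3.2

The distance was about 13.1 in the first image and 9.9 in the second, so they moved 3.2 units closer together.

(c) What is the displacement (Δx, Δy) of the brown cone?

(2.8, 1.3)

The brown cone was at about (0.9, 4.4) and moved to about (3.7, 5.7).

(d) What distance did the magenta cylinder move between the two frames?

0.9

The magenta cylinder moved from about (5.1, 6.7) to (5.0, 5.8), a distance of √(0.1² + 0.9²) ≈ 0.9.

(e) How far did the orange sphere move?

0.9

The orange sphere moved from about (13.9, 6.0) to (13.6, 5.2), a distance of √(0.3² + 0.8²) ≈ 0.9.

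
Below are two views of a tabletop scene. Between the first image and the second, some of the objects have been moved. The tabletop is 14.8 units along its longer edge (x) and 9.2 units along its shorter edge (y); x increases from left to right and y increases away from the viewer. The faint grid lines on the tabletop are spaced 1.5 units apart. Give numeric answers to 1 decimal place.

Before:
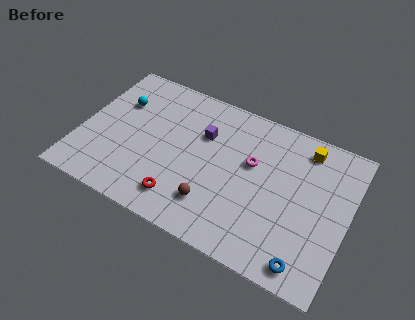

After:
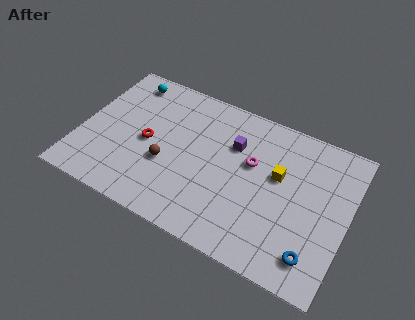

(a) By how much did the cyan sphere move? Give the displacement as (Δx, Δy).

(0.2, 1.6)

From the two frames, the cyan sphere sits at roughly (1.8, 6.3) before and (2.0, 7.9) after.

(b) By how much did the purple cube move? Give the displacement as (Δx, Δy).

(1.7, 0.1)

The purple cube was at about (6.6, 6.2) and moved to about (8.3, 6.3).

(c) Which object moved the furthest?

the red torus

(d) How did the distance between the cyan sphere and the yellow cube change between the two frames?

-1.2

The distance was about 10.4 in the first image and 9.2 in the second, so they moved 1.2 units closer together.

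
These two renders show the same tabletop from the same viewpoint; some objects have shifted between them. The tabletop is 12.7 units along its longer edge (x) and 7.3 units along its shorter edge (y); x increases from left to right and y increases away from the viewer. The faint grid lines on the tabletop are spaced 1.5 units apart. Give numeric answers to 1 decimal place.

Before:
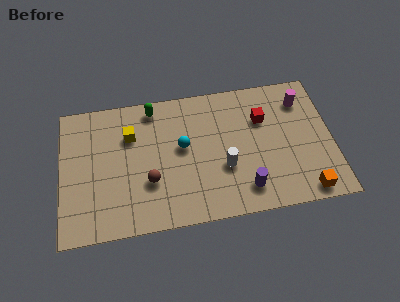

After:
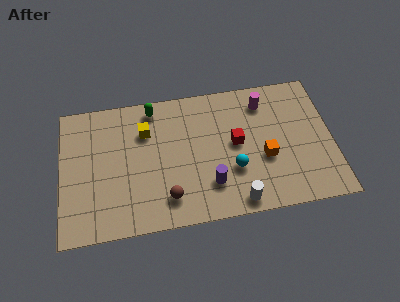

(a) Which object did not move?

the green capsule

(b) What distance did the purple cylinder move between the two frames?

1.7

The purple cylinder moved from about (8.5, 1.4) to (6.9, 1.9), a distance of √(1.6² + 0.5²) ≈ 1.7.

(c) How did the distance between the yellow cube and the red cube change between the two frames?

-1.8

Before: roughly 6.2 units apart; after: 4.4. That's 1.8 units closer together.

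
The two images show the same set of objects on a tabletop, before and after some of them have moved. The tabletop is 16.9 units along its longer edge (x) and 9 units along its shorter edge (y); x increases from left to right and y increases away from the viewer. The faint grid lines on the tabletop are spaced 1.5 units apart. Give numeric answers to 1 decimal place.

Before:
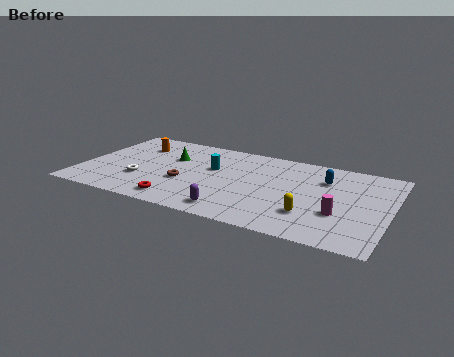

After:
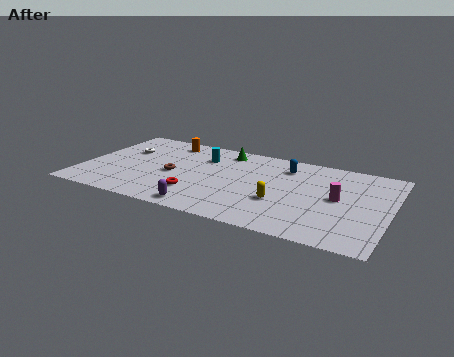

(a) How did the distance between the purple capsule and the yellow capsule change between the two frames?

+0.3

The distance was about 4.3 in the first image and 4.6 in the second, so they moved 0.3 units further apart.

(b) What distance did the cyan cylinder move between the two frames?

1.3

From (7.1, 5.5) to (6.4, 6.6), the cyan cylinder covered √(0.7² + 1.1²) ≈ 1.3 units.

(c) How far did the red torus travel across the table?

1.4

The red torus was near (5.7, 1.3) before and (6.5, 2.4) after, so it travelled √(0.8² + 1.1²) ≈ 1.4 units.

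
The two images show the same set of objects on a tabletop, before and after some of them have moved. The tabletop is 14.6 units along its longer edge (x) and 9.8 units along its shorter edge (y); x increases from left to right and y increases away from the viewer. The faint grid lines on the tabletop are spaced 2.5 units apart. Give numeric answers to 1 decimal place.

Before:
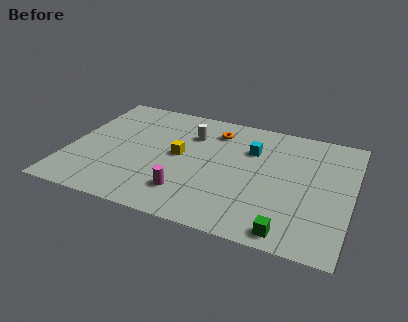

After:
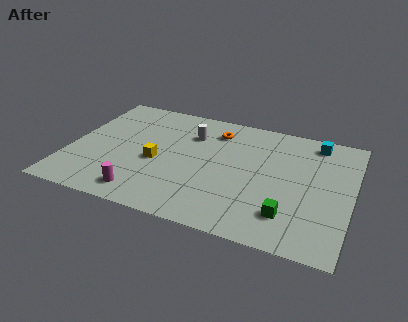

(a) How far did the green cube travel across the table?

1.2

From (11.7, 1.0) to (11.6, 2.2), the green cube covered √(0.1² + 1.2²) ≈ 1.2 units.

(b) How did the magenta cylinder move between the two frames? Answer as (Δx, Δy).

(-2.2, -0.8)

The magenta cylinder was at about (6.4, 2.2) and moved to about (4.2, 1.4).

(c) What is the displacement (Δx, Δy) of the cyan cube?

(3.2, 1.7)

The cyan cube was at about (9.3, 6.8) and moved to about (12.5, 8.5).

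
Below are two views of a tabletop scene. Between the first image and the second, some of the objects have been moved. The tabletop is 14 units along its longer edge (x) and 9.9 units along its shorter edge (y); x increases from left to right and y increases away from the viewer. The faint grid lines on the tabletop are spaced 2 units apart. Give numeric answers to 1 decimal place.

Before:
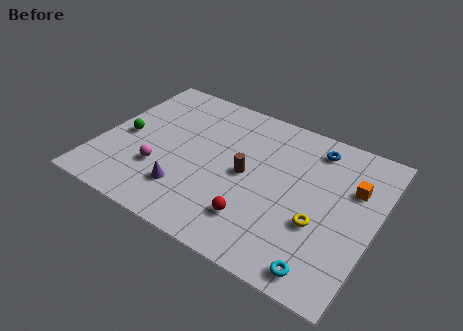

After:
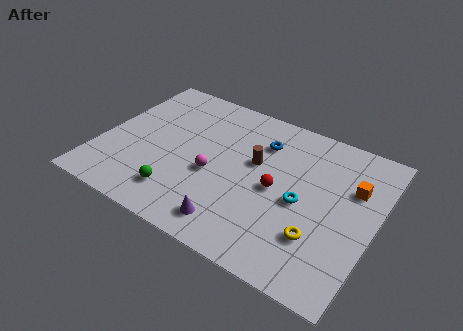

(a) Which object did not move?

the orange cube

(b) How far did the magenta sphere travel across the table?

2.8

From (3.3, 3.1) to (5.9, 4.1), the magenta sphere covered √(2.6² + 1.0²) ≈ 2.8 units.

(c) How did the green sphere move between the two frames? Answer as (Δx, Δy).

(3.3, -2.6)

The green sphere was at about (1.2, 4.6) and moved to about (4.5, 2.0).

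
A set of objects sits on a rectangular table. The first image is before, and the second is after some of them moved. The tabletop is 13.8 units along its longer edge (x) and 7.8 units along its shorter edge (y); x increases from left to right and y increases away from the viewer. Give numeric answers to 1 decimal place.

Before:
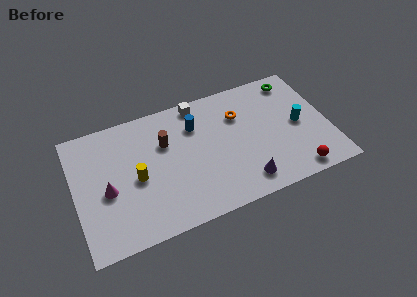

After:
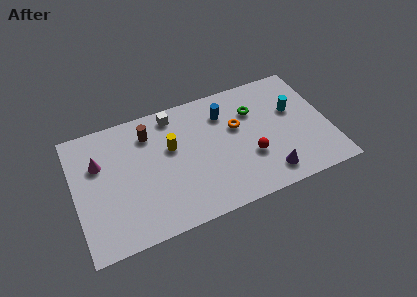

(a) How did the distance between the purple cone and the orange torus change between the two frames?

-0.5

They were about 4.2 units apart before and 3.7 after — 0.5 units closer together.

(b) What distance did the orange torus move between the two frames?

0.7

From (9.1, 5.5) to (8.9, 4.8), the orange torus covered √(0.2² + 0.7²) ≈ 0.7 units.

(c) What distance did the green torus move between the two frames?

2.7

The green torus was near (12.3, 6.7) before and (9.9, 5.5) after, so it travelled √(2.4² + 1.2²) ≈ 2.7 units.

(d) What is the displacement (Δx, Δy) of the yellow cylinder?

(2.0, 1.2)

The yellow cylinder was at about (3.3, 3.6) and moved to about (5.3, 4.8).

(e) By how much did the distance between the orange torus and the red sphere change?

-3.1

Before: roughly 5.3 units apart; after: 2.2. That's 3.1 units closer together.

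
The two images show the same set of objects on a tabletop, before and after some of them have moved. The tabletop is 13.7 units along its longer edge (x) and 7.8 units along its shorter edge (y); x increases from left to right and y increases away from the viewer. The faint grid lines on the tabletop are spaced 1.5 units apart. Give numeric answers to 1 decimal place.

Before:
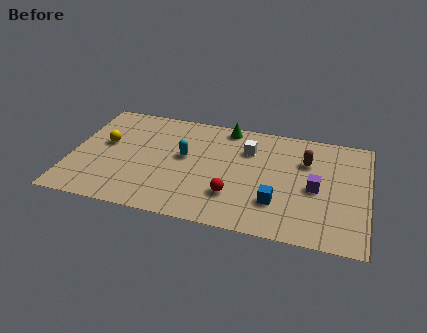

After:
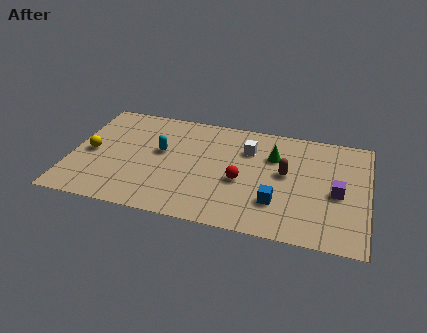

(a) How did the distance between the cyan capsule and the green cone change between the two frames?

+2.1

They were about 3.2 units apart before and 5.3 after — 2.1 units further apart.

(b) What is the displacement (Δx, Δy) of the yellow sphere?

(-0.6, -0.8)

The yellow sphere started near (1.5, 4.5) and ended near (0.9, 3.7).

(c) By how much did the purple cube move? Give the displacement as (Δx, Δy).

(1.0, -0.1)

The purple cube started near (11.3, 3.6) and ended near (12.3, 3.5).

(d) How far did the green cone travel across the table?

2.8

The green cone moved from about (7.0, 7.0) to (9.3, 5.4), a distance of √(2.3² + 1.6²) ≈ 2.8.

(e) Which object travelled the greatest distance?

the green cone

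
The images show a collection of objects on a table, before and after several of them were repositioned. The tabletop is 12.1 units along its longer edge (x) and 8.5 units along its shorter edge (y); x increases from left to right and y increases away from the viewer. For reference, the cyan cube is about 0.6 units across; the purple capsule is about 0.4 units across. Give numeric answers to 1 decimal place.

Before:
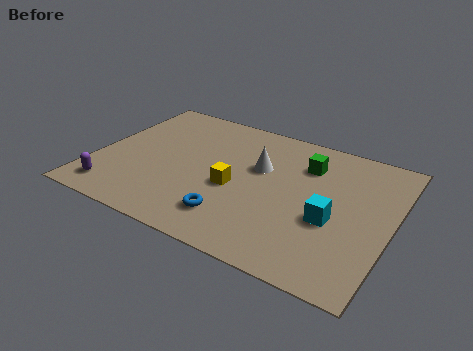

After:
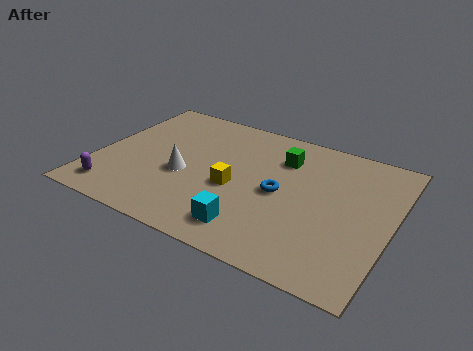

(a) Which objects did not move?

the yellow cube and the purple capsule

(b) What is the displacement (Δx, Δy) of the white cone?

(-2.9, -1.8)

The white cone was at about (6.6, 5.3) and moved to about (3.7, 3.5).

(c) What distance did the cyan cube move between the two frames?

3.6

The cyan cube was near (9.8, 3.4) before and (6.8, 1.5) after, so it travelled √(3.0² + 1.9²) ≈ 3.6 units.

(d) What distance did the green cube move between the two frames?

1.0

The green cube was near (8.4, 6.3) before and (7.4, 6.3) after, so it travelled √(1.0² + 0.0²) ≈ 1.0 units.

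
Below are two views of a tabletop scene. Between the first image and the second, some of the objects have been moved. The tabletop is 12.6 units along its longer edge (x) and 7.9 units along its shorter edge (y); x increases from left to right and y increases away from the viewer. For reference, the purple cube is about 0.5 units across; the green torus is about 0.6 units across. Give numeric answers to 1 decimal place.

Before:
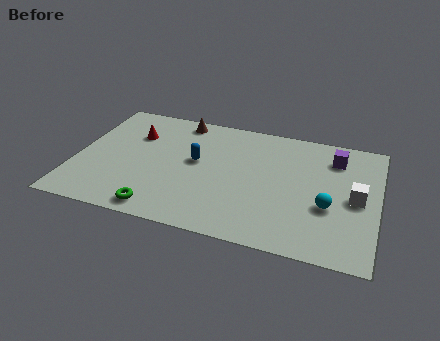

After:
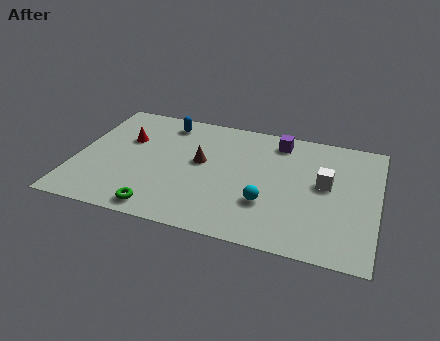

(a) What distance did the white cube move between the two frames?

1.4

From (11.7, 3.8) to (10.4, 4.4), the white cube covered √(1.3² + 0.6²) ≈ 1.4 units.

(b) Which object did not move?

the green torus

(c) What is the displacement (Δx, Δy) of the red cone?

(-0.3, -0.4)

The red cone was at about (2.3, 5.5) and moved to about (2.0, 5.1).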